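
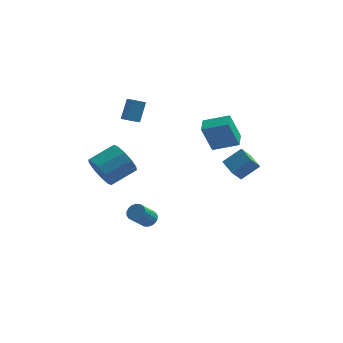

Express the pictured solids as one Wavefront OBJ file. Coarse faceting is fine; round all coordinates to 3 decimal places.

v 1.557 3.449 -0.644
v 0.929 3.291 1.089
v 1.609 4.522 -0.528
v 0.981 4.363 1.206
v 3.079 3.317 -0.106
v 2.451 3.158 1.628
v 3.131 4.389 0.011
v 2.503 4.231 1.744
v -1.854 0.383 -4.454
v -1.427 -0.021 -4.5
v -2.058 -0.807 -3.473
v -2.486 -0.403 -3.426
v -1.333 0.143 -4.318
v -1.964 -0.644 -3.29
v -1.342 0.354 -4.162
v -1.974 -0.433 -3.134
v -1.453 0.571 -4.064
v -2.085 -0.216 -3.036
v -1.644 0.751 -4.043
v -2.275 -0.036 -3.015
v -1.876 0.858 -4.104
v -2.507 0.071 -3.076
v -2.103 0.871 -4.234
v -2.735 0.084 -3.206
v -2.282 0.787 -4.407
v -2.913 0.001 -3.38
v -2.376 0.624 -4.59
v -3.007 -0.163 -3.562
v -2.366 0.413 -4.746
v -2.998 -0.374 -3.718
v -2.255 0.196 -4.844
v -2.887 -0.591 -3.816
v -2.065 0.016 -4.865
v -2.696 -0.771 -3.837
v -1.833 -0.091 -4.804
v -2.464 -0.878 -3.776
v -1.605 -0.104 -4.674
v -2.237 -0.891 -3.646
v 2.748 -0.449 -0.069
v 3.766 -0.106 0.781
v 2.2 0.592 0.166
v 3.218 0.936 1.016
v 3.242 -0.016 -0.836
v 4.26 0.328 0.014
v 2.694 1.026 -0.601
v 3.712 1.369 0.249
v -3.161 2.322 2.338
v -2.869 3.054 3.519
v -3.537 3.111 1.941
v -3.245 3.843 3.122
v -2.435 2.517 2.038
v -2.143 3.249 3.219
v -2.811 3.306 1.641
v -2.519 4.038 2.822
v -4.328 -1.364 0.315
v -3.681 -1.771 -0.405
v -2.366 -0.903 0.285
v -3.012 -0.496 1.005
v -3.922 -1.217 -0.642
v -2.607 -0.349 0.047
v -4.318 -0.719 -0.514
v -3.003 0.148 0.176
v -4.718 -0.468 -0.069
v -3.403 0.4 0.621
v -4.968 -0.558 0.523
v -3.653 0.309 1.213
v -4.974 -0.957 1.035
v -3.659 -0.089 1.725
v -4.733 -1.511 1.273
v -3.418 -0.643 1.962
v -4.337 -2.008 1.144
v -3.022 -1.141 1.834
v -3.937 -2.26 0.699
v -2.622 -1.392 1.389
v -3.687 -2.169 0.107
v -2.372 -1.302 0.797
f 2 4 1
f 5 2 1
f 1 4 3
f 3 5 1
f 2 8 4
f 6 2 5
f 6 8 2
f 4 8 3
f 7 5 3
f 3 8 7
f 7 6 5
f 8 6 7
f 10 9 13
f 10 13 11
f 11 13 14
f 11 14 12
f 13 9 15
f 13 15 14
f 14 15 16
f 14 16 12
f 15 9 17
f 15 17 16
f 16 17 18
f 16 18 12
f 17 9 19
f 17 19 18
f 18 19 20
f 18 20 12
f 19 9 21
f 19 21 20
f 20 21 22
f 20 22 12
f 21 9 23
f 21 23 22
f 22 23 24
f 22 24 12
f 23 9 25
f 23 25 24
f 24 25 26
f 24 26 12
f 25 9 27
f 25 27 26
f 26 27 28
f 26 28 12
f 27 9 29
f 27 29 28
f 28 29 30
f 28 30 12
f 29 9 31
f 29 31 30
f 30 31 32
f 30 32 12
f 31 9 33
f 31 33 32
f 32 33 34
f 32 34 12
f 33 9 35
f 33 35 34
f 34 35 36
f 34 36 12
f 35 9 37
f 35 37 36
f 36 37 38
f 36 38 12
f 37 9 10
f 37 10 38
f 38 10 11
f 38 11 12
f 40 42 39
f 43 40 39
f 39 42 41
f 41 43 39
f 40 46 42
f 44 40 43
f 44 46 40
f 42 46 41
f 45 43 41
f 41 46 45
f 45 44 43
f 46 44 45
f 48 50 47
f 51 48 47
f 47 50 49
f 49 51 47
f 48 54 50
f 52 48 51
f 52 54 48
f 50 54 49
f 53 51 49
f 49 54 53
f 53 52 51
f 54 52 53
f 56 55 59
f 56 59 57
f 57 59 60
f 57 60 58
f 59 55 61
f 59 61 60
f 60 61 62
f 60 62 58
f 61 55 63
f 61 63 62
f 62 63 64
f 62 64 58
f 63 55 65
f 63 65 64
f 64 65 66
f 64 66 58
f 65 55 67
f 65 67 66
f 66 67 68
f 66 68 58
f 67 55 69
f 67 69 68
f 68 69 70
f 68 70 58
f 69 55 71
f 69 71 70
f 70 71 72
f 70 72 58
f 71 55 73
f 71 73 72
f 72 73 74
f 72 74 58
f 73 55 75
f 73 75 74
f 74 75 76
f 74 76 58
f 75 55 56
f 75 56 76
f 76 56 57
f 76 57 58



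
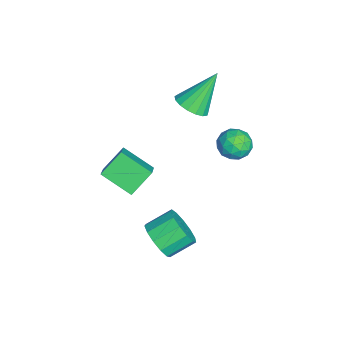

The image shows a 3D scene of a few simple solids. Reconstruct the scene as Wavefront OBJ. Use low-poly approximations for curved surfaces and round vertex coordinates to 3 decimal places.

v -1.501 3.784 -1.154
v -1.117 3.229 -1.619
v -2.163 2.811 -0.541
v -1.779 2.256 -1.006
v -1.361 2.675 -0.439
v -0.952 3.276 -0.818
v -2.328 2.764 -1.342
v -1.919 3.365 -1.721
v -1.628 2.598 -1.736
v -1.03 2.544 -1.178
v -2.25 3.496 -0.982
v -1.652 3.442 -0.424
v -1.251 3.592 -1.44
v -2.029 2.448 -0.72
v -1.783 2.694 -0.386
v -1.557 2.368 -0.66
v -1.154 3.62 -0.969
v -0.928 3.294 -1.243
v -1.071 2.968 -0.549
v -2.352 2.746 -0.917
v -2.126 2.42 -1.191
v -1.723 3.672 -1.5
v -1.497 3.346 -1.774
v -2.209 3.072 -1.611
v -1.325 2.895 -1.783
v -1.715 2.323 -1.422
v -2.038 2.621 -1.62
v -1.797 2.975 -1.843
v -0.974 2.863 -1.454
v -1.363 2.291 -1.094
v -1.117 2.537 -0.76
v -0.877 2.891 -0.983
v -1.274 2.492 -1.523
v -1.917 3.749 -1.066
v -2.306 3.177 -0.706
v -2.403 3.149 -1.177
v -2.163 3.503 -1.4
v -1.565 3.717 -0.738
v -1.955 3.145 -0.377
v -1.483 3.065 -0.317
v -1.242 3.419 -0.54
v -2.006 3.548 -0.637
v 2.206 -0.015 -3.97
v 2.716 0.538 -4.534
v 2.265 1.587 -3.913
v 1.754 1.035 -3.35
v 2.246 0.476 -4.771
v 1.795 1.526 -4.151
v 1.764 0.258 -4.754
v 1.313 1.308 -4.133
v 1.422 -0.046 -4.488
v 0.97 1.004 -3.867
v 1.328 -0.34 -4.057
v 0.877 0.709 -3.437
v 1.513 -0.531 -3.6
v 1.062 0.518 -2.979
v 1.918 -0.558 -3.259
v 1.467 0.491 -2.639
v 2.415 -0.413 -3.145
v 1.963 0.637 -2.524
v 2.844 -0.141 -3.292
v 2.393 0.909 -2.672
v 3.071 0.171 -3.655
v 2.62 1.221 -3.035
v 3.024 0.424 -4.118
v 2.572 1.474 -3.497
v -1.194 -0.364 -2.504
v -1.763 -1.687 -1.72
v -0.197 -0.366 -1.784
v -0.766 -1.689 -1
v -0.534 -1.191 -3.42
v -1.103 -2.514 -2.636
v 0.463 -1.193 -2.7
v -0.106 -2.516 -1.916
v -2.635 1.151 0.542
v -1.898 1.011 0.921
v -3.285 2.209 2.198
v -1.84 1.356 0.723
v -1.965 1.655 0.484
v -2.242 1.838 0.258
v -2.61 1.863 0.097
v -2.983 1.726 0.038
v -3.276 1.457 0.094
v -3.423 1.118 0.253
v -3.388 0.786 0.479
v -3.181 0.539 0.718
v -2.849 0.431 0.917
v -2.468 0.489 1.031
v -2.124 0.698 1.032
f 1 38 17
f 38 12 41
f 17 41 6
f 38 41 17
f 1 17 13
f 17 6 18
f 13 18 2
f 17 18 13
f 1 13 22
f 13 2 23
f 22 23 8
f 13 23 22
f 1 22 34
f 22 8 37
f 34 37 11
f 22 37 34
f 1 34 38
f 34 11 42
f 38 42 12
f 34 42 38
f 2 18 29
f 18 6 32
f 29 32 10
f 18 32 29
f 6 41 19
f 41 12 40
f 19 40 5
f 41 40 19
f 12 42 39
f 42 11 35
f 39 35 3
f 42 35 39
f 11 37 36
f 37 8 24
f 36 24 7
f 37 24 36
f 8 23 28
f 23 2 25
f 28 25 9
f 23 25 28
f 4 30 16
f 30 10 31
f 16 31 5
f 30 31 16
f 4 16 14
f 16 5 15
f 14 15 3
f 16 15 14
f 4 14 21
f 14 3 20
f 21 20 7
f 14 20 21
f 4 21 26
f 21 7 27
f 26 27 9
f 21 27 26
f 4 26 30
f 26 9 33
f 30 33 10
f 26 33 30
f 5 31 19
f 31 10 32
f 19 32 6
f 31 32 19
f 3 15 39
f 15 5 40
f 39 40 12
f 15 40 39
f 7 20 36
f 20 3 35
f 36 35 11
f 20 35 36
f 9 27 28
f 27 7 24
f 28 24 8
f 27 24 28
f 10 33 29
f 33 9 25
f 29 25 2
f 33 25 29
f 44 43 47
f 44 47 45
f 45 47 48
f 45 48 46
f 47 43 49
f 47 49 48
f 48 49 50
f 48 50 46
f 49 43 51
f 49 51 50
f 50 51 52
f 50 52 46
f 51 43 53
f 51 53 52
f 52 53 54
f 52 54 46
f 53 43 55
f 53 55 54
f 54 55 56
f 54 56 46
f 55 43 57
f 55 57 56
f 56 57 58
f 56 58 46
f 57 43 59
f 57 59 58
f 58 59 60
f 58 60 46
f 59 43 61
f 59 61 60
f 60 61 62
f 60 62 46
f 61 43 63
f 61 63 62
f 62 63 64
f 62 64 46
f 63 43 65
f 63 65 64
f 64 65 66
f 64 66 46
f 65 43 44
f 65 44 66
f 66 44 45
f 66 45 46
f 68 70 67
f 71 68 67
f 67 70 69
f 69 71 67
f 68 74 70
f 72 68 71
f 72 74 68
f 70 74 69
f 73 71 69
f 69 74 73
f 73 72 71
f 74 72 73
f 76 75 78
f 76 78 77
f 78 75 79
f 78 79 77
f 79 75 80
f 79 80 77
f 80 75 81
f 80 81 77
f 81 75 82
f 81 82 77
f 82 75 83
f 82 83 77
f 83 75 84
f 83 84 77
f 84 75 85
f 84 85 77
f 85 75 86
f 85 86 77
f 86 75 87
f 86 87 77
f 87 75 88
f 87 88 77
f 88 75 89
f 88 89 77
f 89 75 76
f 89 76 77



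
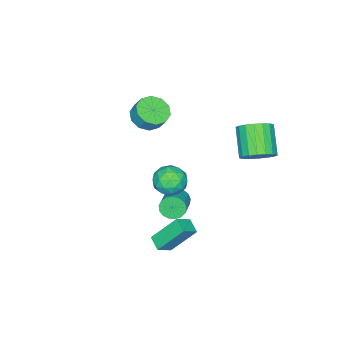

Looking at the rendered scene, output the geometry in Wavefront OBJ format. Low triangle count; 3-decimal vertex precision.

v -2.317 3.467 0.929
v -1.699 3.814 1.718
v -2.806 2.78 3.039
v -3.423 2.433 2.251
v -2.036 4.144 1.695
v -3.142 3.11 3.016
v -2.428 4.34 1.52
v -3.534 3.306 2.842
v -2.798 4.363 1.228
v -3.904 3.329 2.55
v -3.072 4.209 0.877
v -4.179 3.174 2.199
v -3.198 3.908 0.537
v -4.304 2.873 1.858
v -3.148 3.519 0.274
v -4.255 2.485 1.595
v -2.934 3.12 0.141
v -4.041 2.086 1.462
v -2.598 2.79 0.164
v -3.704 1.756 1.485
v -2.206 2.594 0.338
v -3.312 1.56 1.66
v -1.836 2.571 0.63
v -2.942 1.537 1.952
v -1.561 2.726 0.981
v -2.668 1.691 2.303
v -1.436 3.027 1.322
v -2.542 1.992 2.643
v -1.485 3.415 1.585
v -2.592 2.381 2.906
v 2.517 1.584 -0.307
v 2.927 1.262 -0.832
v 4.174 1.915 -0.258
v 3.763 2.236 0.267
v 2.832 1.571 -0.977
v 4.078 2.224 -0.402
v 2.664 1.883 -0.968
v 3.911 2.536 -0.393
v 2.463 2.126 -0.807
v 3.71 2.779 -0.233
v 2.274 2.245 -0.532
v 3.521 2.898 0.042
v 2.141 2.213 -0.206
v 3.387 2.866 0.368
v 2.093 2.036 0.097
v 3.34 2.689 0.672
v 2.143 1.756 0.308
v 3.39 2.409 0.882
v 2.279 1.436 0.378
v 3.525 2.089 0.952
v 2.468 1.15 0.291
v 3.715 1.803 0.865
v 2.669 0.963 0.067
v 3.916 1.616 0.641
v 2.835 0.919 -0.243
v 4.082 1.572 0.331
v 2.928 1.026 -0.568
v 4.175 1.679 0.007
v -1.977 -3.915 0.857
v -1.001 -4.261 0.954
v -0.888 -3.691 1.841
v -1.863 -3.345 1.743
v -0.986 -3.721 0.606
v -0.873 -3.152 1.492
v -1.35 -3.255 0.353
v -1.236 -2.686 1.24
v -1.953 -3.041 0.293
v -1.839 -2.472 1.179
v -2.565 -3.161 0.448
v -2.452 -2.591 1.334
v -2.952 -3.569 0.759
v -2.839 -2.999 1.646
v -2.967 -4.108 1.108
v -2.854 -3.539 1.994
v -2.604 -4.574 1.36
v -2.49 -4.005 2.247
v -2.001 -4.788 1.421
v -1.887 -4.219 2.307
v -1.388 -4.669 1.266
v -1.275 -4.099 2.152
v 2.642 2.557 -1.403
v 3.499 2.322 -0.825
v 3.061 3.315 -1.714
v 3.918 3.079 -1.136
v 3.442 1.441 -3.044
v 4.299 1.205 -2.466
v 3.861 2.198 -3.355
v 4.718 1.963 -2.777
v 3.496 1.804 0.862
v 3.878 1.255 1.618
v 2.002 1.645 1.502
v 2.384 1.096 2.258
v 2.592 2.082 2.194
v 3.516 2.18 1.798
v 2.364 0.72 1.322
v 3.288 0.818 0.926
v 3.179 0.585 1.902
v 3.32 1.427 2.441
v 2.56 1.473 0.679
v 2.701 2.315 1.218
v 3.818 1.544 1.184
v 2.062 1.356 1.936
v 2.184 1.936 1.898
v 2.409 1.613 2.343
v 3.605 2.087 1.29
v 3.83 1.765 1.734
v 3.074 2.251 2.073
v 2.05 1.135 1.386
v 2.275 0.813 1.83
v 3.471 1.287 0.777
v 3.696 0.964 1.222
v 2.806 0.649 1.047
v 3.632 0.827 1.796
v 2.754 0.734 2.172
v 2.742 0.513 1.621
v 3.285 0.571 1.389
v 3.715 1.322 2.112
v 2.836 1.229 2.488
v 2.959 1.808 2.451
v 3.502 1.866 2.218
v 3.304 0.928 2.279
v 3.044 1.671 0.632
v 2.165 1.578 1.008
v 2.378 1.034 0.902
v 2.921 1.092 0.669
v 3.126 2.166 0.948
v 2.248 2.073 1.324
v 2.595 2.329 1.731
v 3.138 2.387 1.499
v 2.576 1.972 0.841
f 2 1 5
f 2 5 3
f 3 5 6
f 3 6 4
f 5 1 7
f 5 7 6
f 6 7 8
f 6 8 4
f 7 1 9
f 7 9 8
f 8 9 10
f 8 10 4
f 9 1 11
f 9 11 10
f 10 11 12
f 10 12 4
f 11 1 13
f 11 13 12
f 12 13 14
f 12 14 4
f 13 1 15
f 13 15 14
f 14 15 16
f 14 16 4
f 15 1 17
f 15 17 16
f 16 17 18
f 16 18 4
f 17 1 19
f 17 19 18
f 18 19 20
f 18 20 4
f 19 1 21
f 19 21 20
f 20 21 22
f 20 22 4
f 21 1 23
f 21 23 22
f 22 23 24
f 22 24 4
f 23 1 25
f 23 25 24
f 24 25 26
f 24 26 4
f 25 1 27
f 25 27 26
f 26 27 28
f 26 28 4
f 27 1 29
f 27 29 28
f 28 29 30
f 28 30 4
f 29 1 2
f 29 2 30
f 30 2 3
f 30 3 4
f 32 31 35
f 32 35 33
f 33 35 36
f 33 36 34
f 35 31 37
f 35 37 36
f 36 37 38
f 36 38 34
f 37 31 39
f 37 39 38
f 38 39 40
f 38 40 34
f 39 31 41
f 39 41 40
f 40 41 42
f 40 42 34
f 41 31 43
f 41 43 42
f 42 43 44
f 42 44 34
f 43 31 45
f 43 45 44
f 44 45 46
f 44 46 34
f 45 31 47
f 45 47 46
f 46 47 48
f 46 48 34
f 47 31 49
f 47 49 48
f 48 49 50
f 48 50 34
f 49 31 51
f 49 51 50
f 50 51 52
f 50 52 34
f 51 31 53
f 51 53 52
f 52 53 54
f 52 54 34
f 53 31 55
f 53 55 54
f 54 55 56
f 54 56 34
f 55 31 57
f 55 57 56
f 56 57 58
f 56 58 34
f 57 31 32
f 57 32 58
f 58 32 33
f 58 33 34
f 60 59 63
f 60 63 61
f 61 63 64
f 61 64 62
f 63 59 65
f 63 65 64
f 64 65 66
f 64 66 62
f 65 59 67
f 65 67 66
f 66 67 68
f 66 68 62
f 67 59 69
f 67 69 68
f 68 69 70
f 68 70 62
f 69 59 71
f 69 71 70
f 70 71 72
f 70 72 62
f 71 59 73
f 71 73 72
f 72 73 74
f 72 74 62
f 73 59 75
f 73 75 74
f 74 75 76
f 74 76 62
f 75 59 77
f 75 77 76
f 76 77 78
f 76 78 62
f 77 59 79
f 77 79 78
f 78 79 80
f 78 80 62
f 79 59 60
f 79 60 80
f 80 60 61
f 80 61 62
f 82 84 81
f 85 82 81
f 81 84 83
f 83 85 81
f 82 88 84
f 86 82 85
f 86 88 82
f 84 88 83
f 87 85 83
f 83 88 87
f 87 86 85
f 88 86 87
f 89 126 105
f 126 100 129
f 105 129 94
f 126 129 105
f 89 105 101
f 105 94 106
f 101 106 90
f 105 106 101
f 89 101 110
f 101 90 111
f 110 111 96
f 101 111 110
f 89 110 122
f 110 96 125
f 122 125 99
f 110 125 122
f 89 122 126
f 122 99 130
f 126 130 100
f 122 130 126
f 90 106 117
f 106 94 120
f 117 120 98
f 106 120 117
f 94 129 107
f 129 100 128
f 107 128 93
f 129 128 107
f 100 130 127
f 130 99 123
f 127 123 91
f 130 123 127
f 99 125 124
f 125 96 112
f 124 112 95
f 125 112 124
f 96 111 116
f 111 90 113
f 116 113 97
f 111 113 116
f 92 118 104
f 118 98 119
f 104 119 93
f 118 119 104
f 92 104 102
f 104 93 103
f 102 103 91
f 104 103 102
f 92 102 109
f 102 91 108
f 109 108 95
f 102 108 109
f 92 109 114
f 109 95 115
f 114 115 97
f 109 115 114
f 92 114 118
f 114 97 121
f 118 121 98
f 114 121 118
f 93 119 107
f 119 98 120
f 107 120 94
f 119 120 107
f 91 103 127
f 103 93 128
f 127 128 100
f 103 128 127
f 95 108 124
f 108 91 123
f 124 123 99
f 108 123 124
f 97 115 116
f 115 95 112
f 116 112 96
f 115 112 116
f 98 121 117
f 121 97 113
f 117 113 90
f 121 113 117



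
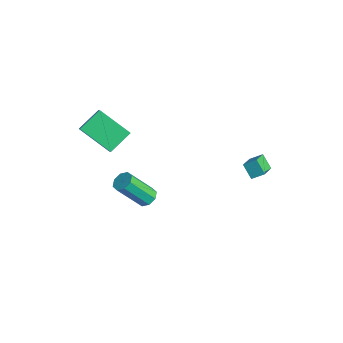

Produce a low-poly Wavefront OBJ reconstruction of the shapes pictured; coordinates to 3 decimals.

v -3.278 -1.557 -4.043
v -2.973 -2.035 -4.339
v -3.318 -3.322 -2.613
v -3.622 -2.843 -2.317
v -2.671 -1.758 -4.072
v -3.015 -3.044 -2.346
v -2.724 -1.362 -3.787
v -3.069 -2.649 -2.062
v -3.102 -1.081 -3.653
v -3.446 -2.367 -1.927
v -3.582 -1.078 -3.747
v -3.927 -2.365 -2.021
v -3.885 -1.356 -4.014
v -4.229 -2.642 -2.288
v -3.831 -1.751 -4.298
v -4.176 -3.038 -2.573
v -3.454 -2.033 -4.433
v -3.798 -3.319 -2.707
v -4.412 -4.858 2.4
v -4.674 -3.583 3.166
v -2.962 -3.867 1.249
v -3.224 -2.593 2.015
v -3.836 -5.067 2.945
v -4.098 -3.793 3.711
v -2.386 -4.077 1.794
v -2.648 -2.802 2.56
v 0.37 3.007 -0.968
v 1.127 2.151 -0.415
v -0.277 2.887 -0.268
v 0.481 2.031 0.285
v 0.719 3.589 -0.545
v 1.477 2.733 0.008
v 0.073 3.469 0.155
v 0.83 2.613 0.708
f 2 1 5
f 2 5 3
f 3 5 6
f 3 6 4
f 5 1 7
f 5 7 6
f 6 7 8
f 6 8 4
f 7 1 9
f 7 9 8
f 8 9 10
f 8 10 4
f 9 1 11
f 9 11 10
f 10 11 12
f 10 12 4
f 11 1 13
f 11 13 12
f 12 13 14
f 12 14 4
f 13 1 15
f 13 15 14
f 14 15 16
f 14 16 4
f 15 1 17
f 15 17 16
f 16 17 18
f 16 18 4
f 17 1 2
f 17 2 18
f 18 2 3
f 18 3 4
f 20 22 19
f 23 20 19
f 19 22 21
f 21 23 19
f 20 26 22
f 24 20 23
f 24 26 20
f 22 26 21
f 25 23 21
f 21 26 25
f 25 24 23
f 26 24 25
f 28 30 27
f 31 28 27
f 27 30 29
f 29 31 27
f 28 34 30
f 32 28 31
f 32 34 28
f 30 34 29
f 33 31 29
f 29 34 33
f 33 32 31
f 34 32 33



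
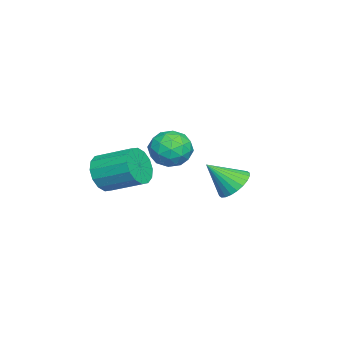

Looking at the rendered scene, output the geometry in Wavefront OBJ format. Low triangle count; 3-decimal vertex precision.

v 3.569 -1.933 -0.685
v 3.882 -2.28 -0.011
v 4.084 -0.913 0.599
v 3.771 -0.567 -0.075
v 4.215 -2.216 -0.266
v 4.417 -0.849 0.344
v 4.375 -2.075 -0.633
v 4.577 -0.709 -0.023
v 4.319 -1.897 -1.014
v 4.521 -0.531 -0.405
v 4.062 -1.729 -1.307
v 4.264 -0.362 -0.698
v 3.673 -1.615 -1.433
v 3.875 -0.248 -0.824
v 3.256 -1.587 -1.359
v 3.458 -0.22 -0.749
v 2.923 -1.651 -1.104
v 3.125 -0.284 -0.494
v 2.763 -1.791 -0.737
v 2.965 -0.425 -0.127
v 2.819 -1.969 -0.355
v 3.021 -0.603 0.254
v 3.076 -2.138 -0.062
v 3.278 -0.771 0.547
v 3.465 -2.252 0.064
v 3.667 -0.885 0.673
v -1.084 0.022 -1.344
v -0.351 -0.146 -1.827
v -0.689 -0.994 -0.393
v 0.044 -1.162 -0.876
v -0.034 -0.388 -0.437
v -0.278 0.24 -1.024
v -0.762 -1.38 -1.196
v -1.006 -0.752 -1.783
v -0.152 -1.013 -1.735
v 0.298 -0.399 -1.266
v -1.338 -0.741 -0.954
v -0.888 -0.127 -0.485
v -0.752 0.027 -1.669
v -0.288 -1.167 -0.551
v -0.334 -0.712 -0.293
v 0.097 -0.811 -0.577
v -0.709 0.254 -1.197
v -0.278 0.156 -1.481
v -0.092 0.014 -0.664
v -0.762 -1.296 -0.739
v -0.331 -1.394 -1.023
v -1.137 -0.329 -1.643
v -0.706 -0.428 -1.927
v -0.948 -1.154 -1.556
v -0.204 -0.581 -1.899
v 0.028 -1.178 -1.34
v -0.446 -1.306 -1.528
v -0.589 -0.937 -1.873
v 0.06 -0.22 -1.623
v 0.292 -0.817 -1.064
v 0.246 -0.362 -0.806
v 0.103 0.007 -1.151
v 0.177 -0.73 -1.569
v -1.332 -0.323 -1.156
v -1.1 -0.92 -0.597
v -1.143 -1.147 -1.069
v -1.286 -0.778 -1.414
v -1.068 0.038 -0.88
v -0.836 -0.559 -0.321
v -0.451 -0.203 -0.347
v -0.594 0.166 -0.692
v -1.217 -0.41 -0.651
v 0.56 2.055 -2.15
v 1.032 1.69 -2.637
v 0.86 1.085 -1.13
v 1.221 1.884 -2.507
v 1.309 2.105 -2.323
v 1.283 2.318 -2.113
v 1.147 2.491 -1.909
v 0.922 2.598 -1.741
v 0.642 2.622 -1.635
v 0.349 2.56 -1.608
v 0.089 2.421 -1.664
v -0.1 2.227 -1.793
v -0.189 2.006 -1.977
v -0.163 1.793 -2.187
v -0.027 1.62 -2.392
v 0.198 1.513 -2.56
v 0.478 1.489 -2.665
v 0.771 1.551 -2.692
f 2 1 5
f 2 5 3
f 3 5 6
f 3 6 4
f 5 1 7
f 5 7 6
f 6 7 8
f 6 8 4
f 7 1 9
f 7 9 8
f 8 9 10
f 8 10 4
f 9 1 11
f 9 11 10
f 10 11 12
f 10 12 4
f 11 1 13
f 11 13 12
f 12 13 14
f 12 14 4
f 13 1 15
f 13 15 14
f 14 15 16
f 14 16 4
f 15 1 17
f 15 17 16
f 16 17 18
f 16 18 4
f 17 1 19
f 17 19 18
f 18 19 20
f 18 20 4
f 19 1 21
f 19 21 20
f 20 21 22
f 20 22 4
f 21 1 23
f 21 23 22
f 22 23 24
f 22 24 4
f 23 1 25
f 23 25 24
f 24 25 26
f 24 26 4
f 25 1 2
f 25 2 26
f 26 2 3
f 26 3 4
f 27 64 43
f 64 38 67
f 43 67 32
f 64 67 43
f 27 43 39
f 43 32 44
f 39 44 28
f 43 44 39
f 27 39 48
f 39 28 49
f 48 49 34
f 39 49 48
f 27 48 60
f 48 34 63
f 60 63 37
f 48 63 60
f 27 60 64
f 60 37 68
f 64 68 38
f 60 68 64
f 28 44 55
f 44 32 58
f 55 58 36
f 44 58 55
f 32 67 45
f 67 38 66
f 45 66 31
f 67 66 45
f 38 68 65
f 68 37 61
f 65 61 29
f 68 61 65
f 37 63 62
f 63 34 50
f 62 50 33
f 63 50 62
f 34 49 54
f 49 28 51
f 54 51 35
f 49 51 54
f 30 56 42
f 56 36 57
f 42 57 31
f 56 57 42
f 30 42 40
f 42 31 41
f 40 41 29
f 42 41 40
f 30 40 47
f 40 29 46
f 47 46 33
f 40 46 47
f 30 47 52
f 47 33 53
f 52 53 35
f 47 53 52
f 30 52 56
f 52 35 59
f 56 59 36
f 52 59 56
f 31 57 45
f 57 36 58
f 45 58 32
f 57 58 45
f 29 41 65
f 41 31 66
f 65 66 38
f 41 66 65
f 33 46 62
f 46 29 61
f 62 61 37
f 46 61 62
f 35 53 54
f 53 33 50
f 54 50 34
f 53 50 54
f 36 59 55
f 59 35 51
f 55 51 28
f 59 51 55
f 70 69 72
f 70 72 71
f 72 69 73
f 72 73 71
f 73 69 74
f 73 74 71
f 74 69 75
f 74 75 71
f 75 69 76
f 75 76 71
f 76 69 77
f 76 77 71
f 77 69 78
f 77 78 71
f 78 69 79
f 78 79 71
f 79 69 80
f 79 80 71
f 80 69 81
f 80 81 71
f 81 69 82
f 81 82 71
f 82 69 83
f 82 83 71
f 83 69 84
f 83 84 71
f 84 69 85
f 84 85 71
f 85 69 86
f 85 86 71
f 86 69 70
f 86 70 71



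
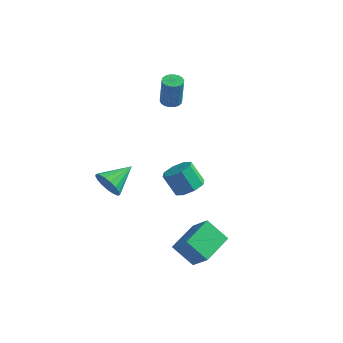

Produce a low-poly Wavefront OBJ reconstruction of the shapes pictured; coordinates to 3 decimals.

v 2.002 -1.896 0.271
v 2.561 -2.488 0.655
v 1.756 -2.457 1.873
v 1.198 -1.864 1.489
v 2.752 -1.835 0.765
v 1.947 -1.804 1.983
v 2.505 -1.218 0.586
v 1.7 -1.187 1.804
v 1.963 -0.998 0.222
v 1.158 -0.967 1.44
v 1.444 -1.303 -0.113
v 0.639 -1.272 1.105
v 1.253 -1.956 -0.223
v 0.448 -1.925 0.995
v 1.5 -2.573 -0.044
v 0.695 -2.542 1.174
v 2.042 -2.793 0.32
v 1.237 -2.762 1.538
v -2.047 3.769 2.395
v -1.706 4.299 2.407
v -1.492 4.121 4.296
v -1.833 3.591 4.285
v -1.968 4.392 2.445
v -1.754 4.214 4.335
v -2.245 4.362 2.473
v -2.031 4.184 4.363
v -2.483 4.214 2.486
v -2.269 4.036 4.376
v -2.635 3.979 2.481
v -2.421 3.801 4.371
v -2.67 3.701 2.459
v -2.456 3.523 4.349
v -2.582 3.438 2.424
v -2.368 3.26 4.314
v -2.388 3.239 2.384
v -2.174 3.061 4.273
v -2.126 3.146 2.345
v -1.912 2.968 4.235
v -1.849 3.176 2.317
v -1.635 2.998 4.207
v -1.611 3.324 2.304
v -1.397 3.146 4.194
v -1.459 3.559 2.309
v -1.245 3.381 4.199
v -1.424 3.837 2.331
v -1.21 3.659 4.221
v -1.512 4.1 2.366
v -1.298 3.922 4.256
v 1.671 -3.375 -3.716
v 2.715 -3.761 -2.581
v 1.94 -1.408 -3.295
v 2.985 -1.794 -2.16
v 2.895 -3.306 -4.82
v 3.94 -3.692 -3.685
v 3.165 -1.339 -4.399
v 4.209 -1.725 -3.264
v -3.24 -1.562 -1.595
v -2.657 -1.475 -2.365
v -2.6 0.062 -0.925
v -3.049 -1.265 -2.498
v -3.485 -1.123 -2.425
v -3.865 -1.082 -2.161
v -4.102 -1.151 -1.768
v -4.141 -1.314 -1.335
v -3.974 -1.534 -0.961
v -3.639 -1.76 -0.733
v -3.213 -1.941 -0.702
v -2.792 -2.035 -0.876
v -2.475 -2.021 -1.214
v -2.332 -1.901 -1.64
v -2.398 -1.704 -2.055
f 2 1 5
f 2 5 3
f 3 5 6
f 3 6 4
f 5 1 7
f 5 7 6
f 6 7 8
f 6 8 4
f 7 1 9
f 7 9 8
f 8 9 10
f 8 10 4
f 9 1 11
f 9 11 10
f 10 11 12
f 10 12 4
f 11 1 13
f 11 13 12
f 12 13 14
f 12 14 4
f 13 1 15
f 13 15 14
f 14 15 16
f 14 16 4
f 15 1 17
f 15 17 16
f 16 17 18
f 16 18 4
f 17 1 2
f 17 2 18
f 18 2 3
f 18 3 4
f 20 19 23
f 20 23 21
f 21 23 24
f 21 24 22
f 23 19 25
f 23 25 24
f 24 25 26
f 24 26 22
f 25 19 27
f 25 27 26
f 26 27 28
f 26 28 22
f 27 19 29
f 27 29 28
f 28 29 30
f 28 30 22
f 29 19 31
f 29 31 30
f 30 31 32
f 30 32 22
f 31 19 33
f 31 33 32
f 32 33 34
f 32 34 22
f 33 19 35
f 33 35 34
f 34 35 36
f 34 36 22
f 35 19 37
f 35 37 36
f 36 37 38
f 36 38 22
f 37 19 39
f 37 39 38
f 38 39 40
f 38 40 22
f 39 19 41
f 39 41 40
f 40 41 42
f 40 42 22
f 41 19 43
f 41 43 42
f 42 43 44
f 42 44 22
f 43 19 45
f 43 45 44
f 44 45 46
f 44 46 22
f 45 19 47
f 45 47 46
f 46 47 48
f 46 48 22
f 47 19 20
f 47 20 48
f 48 20 21
f 48 21 22
f 50 52 49
f 53 50 49
f 49 52 51
f 51 53 49
f 50 56 52
f 54 50 53
f 54 56 50
f 52 56 51
f 55 53 51
f 51 56 55
f 55 54 53
f 56 54 55
f 58 57 60
f 58 60 59
f 60 57 61
f 60 61 59
f 61 57 62
f 61 62 59
f 62 57 63
f 62 63 59
f 63 57 64
f 63 64 59
f 64 57 65
f 64 65 59
f 65 57 66
f 65 66 59
f 66 57 67
f 66 67 59
f 67 57 68
f 67 68 59
f 68 57 69
f 68 69 59
f 69 57 70
f 69 70 59
f 70 57 71
f 70 71 59
f 71 57 58
f 71 58 59



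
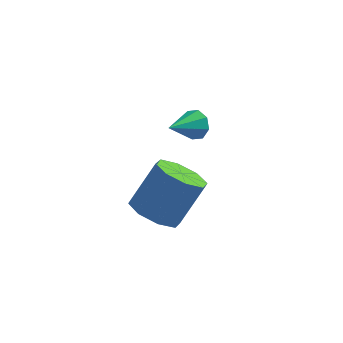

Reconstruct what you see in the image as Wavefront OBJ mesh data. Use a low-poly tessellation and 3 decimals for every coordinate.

v -3.644 -0.457 2.706
v -2.823 -0.359 2.237
v -2.076 0.414 3.705
v -2.896 0.317 4.174
v -3.26 0.216 2.156
v -2.513 0.99 3.624
v -3.921 0.398 2.397
v -3.174 1.171 3.865
v -4.42 0.079 2.819
v -3.673 0.852 4.287
v -4.464 -0.554 3.175
v -3.717 0.219 4.643
v -4.027 -1.13 3.256
v -3.28 -0.356 4.724
v -3.366 -1.311 3.015
v -2.619 -0.538 4.483
v -2.867 -0.992 2.593
v -2.12 -0.219 4.061
v -3.025 3.731 3.665
v -2.621 3.703 4.134
v -3.755 2.749 4.235
v -2.972 4.011 4.215
v -3.355 4.156 3.974
v -3.544 4.051 3.552
v -3.429 3.759 3.196
v -3.077 3.451 3.115
v -2.695 3.307 3.356
v -2.506 3.411 3.778
f 2 1 5
f 2 5 3
f 3 5 6
f 3 6 4
f 5 1 7
f 5 7 6
f 6 7 8
f 6 8 4
f 7 1 9
f 7 9 8
f 8 9 10
f 8 10 4
f 9 1 11
f 9 11 10
f 10 11 12
f 10 12 4
f 11 1 13
f 11 13 12
f 12 13 14
f 12 14 4
f 13 1 15
f 13 15 14
f 14 15 16
f 14 16 4
f 15 1 17
f 15 17 16
f 16 17 18
f 16 18 4
f 17 1 2
f 17 2 18
f 18 2 3
f 18 3 4
f 20 19 22
f 20 22 21
f 22 19 23
f 22 23 21
f 23 19 24
f 23 24 21
f 24 19 25
f 24 25 21
f 25 19 26
f 25 26 21
f 26 19 27
f 26 27 21
f 27 19 28
f 27 28 21
f 28 19 20
f 28 20 21



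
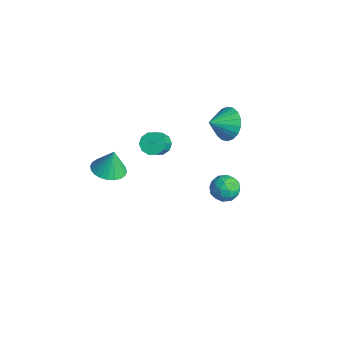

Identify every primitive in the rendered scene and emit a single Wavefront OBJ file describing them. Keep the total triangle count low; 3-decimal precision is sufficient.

v -0.461 4.133 2.846
v -0.156 3.613 1.986
v -0.499 3.007 3.514
v 0.249 3.721 2.192
v 0.514 3.911 2.526
v 0.586 4.145 2.924
v 0.45 4.376 3.307
v 0.134 4.56 3.598
v -0.3 4.659 3.74
v -0.766 4.653 3.705
v -1.172 4.545 3.5
v -1.436 4.355 3.165
v -1.508 4.121 2.767
v -1.373 3.89 2.385
v -1.056 3.706 2.093
v -0.622 3.607 1.951
v 2.453 3.081 0.928
v 2.85 2.697 0.279
v 1.87 1.883 1.281
v 2.267 1.499 0.632
v 2.715 1.78 1.3
v 3.076 2.521 1.082
v 1.644 2.059 0.478
v 2.005 2.8 0.26
v 2.35 2.065 0.002
v 3.012 1.893 0.509
v 1.708 2.687 1.051
v 2.37 2.515 1.558
v 2.703 2.994 0.573
v 2.017 1.586 0.987
v 2.281 1.751 1.38
v 2.514 1.525 0.999
v 2.835 2.891 1.044
v 3.069 2.665 0.663
v 2.989 2.126 1.263
v 1.651 1.915 0.897
v 1.885 1.689 0.516
v 2.206 3.055 0.561
v 2.439 2.829 0.18
v 1.731 2.454 0.297
v 2.642 2.397 0.028
v 2.3 1.693 0.236
v 1.934 2.022 0.145
v 2.145 2.458 0.017
v 3.031 2.296 0.327
v 2.689 1.592 0.534
v 2.952 1.757 0.926
v 3.164 2.192 0.798
v 2.738 1.925 0.164
v 2.031 2.988 1.026
v 1.689 2.284 1.233
v 1.556 2.388 0.762
v 1.768 2.823 0.634
v 2.42 2.887 1.324
v 2.078 2.183 1.532
v 2.575 2.122 1.543
v 2.786 2.558 1.415
v 1.982 2.655 1.396
v -0.283 -2.979 2.834
v 0.633 -2.782 2.757
v -0.237 -2.661 4.186
v 0.484 -2.455 2.685
v 0.217 -2.208 2.636
v -0.125 -2.078 2.617
v -0.491 -2.085 2.631
v -0.826 -2.228 2.676
v -1.078 -2.485 2.745
v -1.209 -2.818 2.827
v -1.199 -3.175 2.911
v -1.049 -3.502 2.982
v -0.783 -3.749 3.031
v -0.441 -3.88 3.05
v -0.074 -3.873 3.036
v 0.26 -3.729 2.991
v 0.512 -3.472 2.923
v 0.643 -3.139 2.84
v -1.23 0.455 2.325
v -0.645 0.767 2.135
v 0.215 -0.083 3.385
v -0.37 -0.395 3.575
v -0.834 1.01 2.43
v 0.026 0.16 3.681
v -1.174 1.041 2.685
v -0.314 0.191 3.936
v -1.536 0.848 2.802
v -0.676 -0.002 4.053
v -1.781 0.505 2.737
v -0.921 -0.345 3.988
v -1.815 0.143 2.515
v -0.955 -0.707 3.765
v -1.626 -0.1 2.219
v -0.766 -0.95 3.47
v -1.286 -0.131 1.964
v -0.426 -0.981 3.215
v -0.924 0.062 1.847
v -0.064 -0.788 3.098
v -0.679 0.405 1.912
v 0.181 -0.445 3.163
f 2 1 4
f 2 4 3
f 4 1 5
f 4 5 3
f 5 1 6
f 5 6 3
f 6 1 7
f 6 7 3
f 7 1 8
f 7 8 3
f 8 1 9
f 8 9 3
f 9 1 10
f 9 10 3
f 10 1 11
f 10 11 3
f 11 1 12
f 11 12 3
f 12 1 13
f 12 13 3
f 13 1 14
f 13 14 3
f 14 1 15
f 14 15 3
f 15 1 16
f 15 16 3
f 16 1 2
f 16 2 3
f 17 54 33
f 54 28 57
f 33 57 22
f 54 57 33
f 17 33 29
f 33 22 34
f 29 34 18
f 33 34 29
f 17 29 38
f 29 18 39
f 38 39 24
f 29 39 38
f 17 38 50
f 38 24 53
f 50 53 27
f 38 53 50
f 17 50 54
f 50 27 58
f 54 58 28
f 50 58 54
f 18 34 45
f 34 22 48
f 45 48 26
f 34 48 45
f 22 57 35
f 57 28 56
f 35 56 21
f 57 56 35
f 28 58 55
f 58 27 51
f 55 51 19
f 58 51 55
f 27 53 52
f 53 24 40
f 52 40 23
f 53 40 52
f 24 39 44
f 39 18 41
f 44 41 25
f 39 41 44
f 20 46 32
f 46 26 47
f 32 47 21
f 46 47 32
f 20 32 30
f 32 21 31
f 30 31 19
f 32 31 30
f 20 30 37
f 30 19 36
f 37 36 23
f 30 36 37
f 20 37 42
f 37 23 43
f 42 43 25
f 37 43 42
f 20 42 46
f 42 25 49
f 46 49 26
f 42 49 46
f 21 47 35
f 47 26 48
f 35 48 22
f 47 48 35
f 19 31 55
f 31 21 56
f 55 56 28
f 31 56 55
f 23 36 52
f 36 19 51
f 52 51 27
f 36 51 52
f 25 43 44
f 43 23 40
f 44 40 24
f 43 40 44
f 26 49 45
f 49 25 41
f 45 41 18
f 49 41 45
f 60 59 62
f 60 62 61
f 62 59 63
f 62 63 61
f 63 59 64
f 63 64 61
f 64 59 65
f 64 65 61
f 65 59 66
f 65 66 61
f 66 59 67
f 66 67 61
f 67 59 68
f 67 68 61
f 68 59 69
f 68 69 61
f 69 59 70
f 69 70 61
f 70 59 71
f 70 71 61
f 71 59 72
f 71 72 61
f 72 59 73
f 72 73 61
f 73 59 74
f 73 74 61
f 74 59 75
f 74 75 61
f 75 59 76
f 75 76 61
f 76 59 60
f 76 60 61
f 78 77 81
f 78 81 79
f 79 81 82
f 79 82 80
f 81 77 83
f 81 83 82
f 82 83 84
f 82 84 80
f 83 77 85
f 83 85 84
f 84 85 86
f 84 86 80
f 85 77 87
f 85 87 86
f 86 87 88
f 86 88 80
f 87 77 89
f 87 89 88
f 88 89 90
f 88 90 80
f 89 77 91
f 89 91 90
f 90 91 92
f 90 92 80
f 91 77 93
f 91 93 92
f 92 93 94
f 92 94 80
f 93 77 95
f 93 95 94
f 94 95 96
f 94 96 80
f 95 77 97
f 95 97 96
f 96 97 98
f 96 98 80
f 97 77 78
f 97 78 98
f 98 78 79
f 98 79 80



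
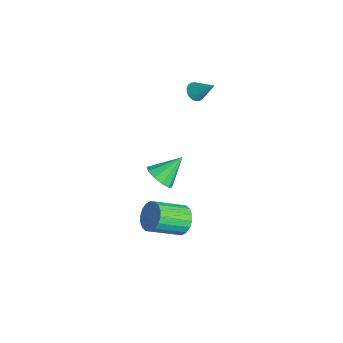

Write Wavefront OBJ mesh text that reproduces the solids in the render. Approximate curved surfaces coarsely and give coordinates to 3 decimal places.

v 3.977 -2.344 -2.074
v 4.451 -2.752 -2.776
v 4.476 -4.525 -1.727
v 4.003 -4.116 -1.026
v 4.756 -2.603 -2.532
v 4.781 -4.376 -1.483
v 4.907 -2.403 -2.198
v 4.933 -4.176 -1.149
v 4.874 -2.191 -1.838
v 4.9 -3.964 -0.789
v 4.664 -2.009 -1.526
v 4.689 -3.782 -0.477
v 4.317 -1.894 -1.322
v 4.342 -3.666 -0.273
v 3.903 -1.867 -1.268
v 3.928 -3.64 -0.219
v 3.504 -1.935 -1.373
v 3.529 -3.708 -0.324
v 3.199 -2.084 -1.617
v 3.224 -3.857 -0.568
v 3.047 -2.284 -1.951
v 3.073 -4.057 -0.902
v 3.08 -2.496 -2.311
v 3.106 -4.269 -1.262
v 3.291 -2.678 -2.623
v 3.316 -4.451 -1.574
v 3.638 -2.794 -2.827
v 3.663 -4.566 -1.778
v 4.052 -2.82 -2.881
v 4.077 -4.593 -1.832
v -1.598 0.379 3.219
v -1.069 0.23 2.913
v -0.742 1.161 4.321
v -1.142 0.474 2.796
v -1.305 0.7 2.763
v -1.527 0.862 2.821
v -1.762 0.928 2.957
v -1.966 0.885 3.145
v -2.096 0.743 3.348
v -2.128 0.528 3.526
v -2.055 0.284 3.642
v -1.892 0.058 3.675
v -1.67 -0.104 3.618
v -1.435 -0.17 3.481
v -1.231 -0.128 3.293
v -1.101 0.015 3.09
v -1.546 -1.759 -4.034
v -0.924 -1.221 -4.567
v -1.754 -0.321 -2.826
v -1.484 -1.124 -4.779
v -2.067 -1.27 -4.705
v -2.451 -1.602 -4.376
v -2.49 -1.995 -3.916
v -2.168 -2.297 -3.502
v -1.609 -2.394 -3.29
v -1.026 -2.248 -3.364
v -0.641 -1.915 -3.693
v -0.602 -1.523 -4.153
f 2 1 5
f 2 5 3
f 3 5 6
f 3 6 4
f 5 1 7
f 5 7 6
f 6 7 8
f 6 8 4
f 7 1 9
f 7 9 8
f 8 9 10
f 8 10 4
f 9 1 11
f 9 11 10
f 10 11 12
f 10 12 4
f 11 1 13
f 11 13 12
f 12 13 14
f 12 14 4
f 13 1 15
f 13 15 14
f 14 15 16
f 14 16 4
f 15 1 17
f 15 17 16
f 16 17 18
f 16 18 4
f 17 1 19
f 17 19 18
f 18 19 20
f 18 20 4
f 19 1 21
f 19 21 20
f 20 21 22
f 20 22 4
f 21 1 23
f 21 23 22
f 22 23 24
f 22 24 4
f 23 1 25
f 23 25 24
f 24 25 26
f 24 26 4
f 25 1 27
f 25 27 26
f 26 27 28
f 26 28 4
f 27 1 29
f 27 29 28
f 28 29 30
f 28 30 4
f 29 1 2
f 29 2 30
f 30 2 3
f 30 3 4
f 32 31 34
f 32 34 33
f 34 31 35
f 34 35 33
f 35 31 36
f 35 36 33
f 36 31 37
f 36 37 33
f 37 31 38
f 37 38 33
f 38 31 39
f 38 39 33
f 39 31 40
f 39 40 33
f 40 31 41
f 40 41 33
f 41 31 42
f 41 42 33
f 42 31 43
f 42 43 33
f 43 31 44
f 43 44 33
f 44 31 45
f 44 45 33
f 45 31 46
f 45 46 33
f 46 31 32
f 46 32 33
f 48 47 50
f 48 50 49
f 50 47 51
f 50 51 49
f 51 47 52
f 51 52 49
f 52 47 53
f 52 53 49
f 53 47 54
f 53 54 49
f 54 47 55
f 54 55 49
f 55 47 56
f 55 56 49
f 56 47 57
f 56 57 49
f 57 47 58
f 57 58 49
f 58 47 48
f 58 48 49



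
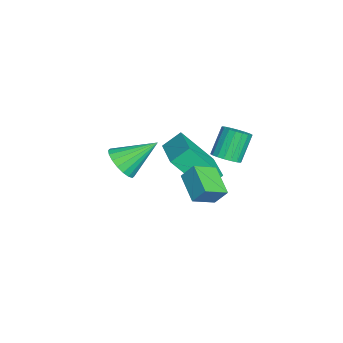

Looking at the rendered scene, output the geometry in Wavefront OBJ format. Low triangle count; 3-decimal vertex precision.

v -3.756 -1.785 -3.679
v -2.929 -1.875 -3.31
v -4.104 -0.255 -2.521
v -2.862 -1.625 -3.621
v -2.972 -1.406 -3.944
v -3.237 -1.262 -4.214
v -3.605 -1.222 -4.378
v -4.003 -1.293 -4.403
v -4.352 -1.462 -4.285
v -4.583 -1.694 -4.047
v -4.65 -1.945 -3.736
v -4.54 -2.164 -3.414
v -4.274 -2.308 -3.144
v -3.906 -2.348 -2.98
v -3.508 -2.277 -2.954
v -3.159 -2.108 -3.072
v -3.566 1.37 -3.969
v -3.583 -0.024 -2.346
v -3.9 2.135 -3.316
v -3.918 0.741 -1.692
v -1.582 1.859 -3.528
v -1.6 0.465 -1.904
v -1.917 2.624 -2.874
v -1.934 1.23 -1.251
v 0.865 1.063 -0.901
v 0.988 1.578 -0.186
v 0.246 1.917 -1.409
v 0.369 2.431 -0.693
v 2.071 1.589 -1.487
v 2.194 2.103 -0.771
v 1.452 2.442 -1.994
v 1.575 2.957 -1.279
v -0.862 2.763 -1.006
v -0.297 2.994 -0.756
v -0.992 3.408 0.435
v -1.558 3.177 0.186
v -0.405 3.227 -0.9
v -1.1 3.64 0.292
v -0.603 3.367 -1.064
v -1.298 3.781 0.127
v -0.853 3.388 -1.217
v -1.548 3.802 -0.026
v -1.105 3.286 -1.328
v -1.8 3.699 -0.137
v -1.309 3.079 -1.376
v -2.004 3.493 -0.184
v -1.424 2.81 -1.35
v -2.119 3.224 -0.158
v -1.428 2.532 -1.255
v -2.123 2.946 -0.064
v -1.32 2.3 -1.112
v -2.015 2.713 0.08
v -1.122 2.159 -0.947
v -1.817 2.573 0.244
v -0.872 2.138 -0.794
v -1.567 2.552 0.397
v -0.62 2.241 -0.683
v -1.315 2.654 0.508
v -0.416 2.447 -0.636
v -1.111 2.861 0.556
v -0.301 2.716 -0.662
v -0.996 3.13 0.53
f 2 1 4
f 2 4 3
f 4 1 5
f 4 5 3
f 5 1 6
f 5 6 3
f 6 1 7
f 6 7 3
f 7 1 8
f 7 8 3
f 8 1 9
f 8 9 3
f 9 1 10
f 9 10 3
f 10 1 11
f 10 11 3
f 11 1 12
f 11 12 3
f 12 1 13
f 12 13 3
f 13 1 14
f 13 14 3
f 14 1 15
f 14 15 3
f 15 1 16
f 15 16 3
f 16 1 2
f 16 2 3
f 18 20 17
f 21 18 17
f 17 20 19
f 19 21 17
f 18 24 20
f 22 18 21
f 22 24 18
f 20 24 19
f 23 21 19
f 19 24 23
f 23 22 21
f 24 22 23
f 26 28 25
f 29 26 25
f 25 28 27
f 27 29 25
f 26 32 28
f 30 26 29
f 30 32 26
f 28 32 27
f 31 29 27
f 27 32 31
f 31 30 29
f 32 30 31
f 34 33 37
f 34 37 35
f 35 37 38
f 35 38 36
f 37 33 39
f 37 39 38
f 38 39 40
f 38 40 36
f 39 33 41
f 39 41 40
f 40 41 42
f 40 42 36
f 41 33 43
f 41 43 42
f 42 43 44
f 42 44 36
f 43 33 45
f 43 45 44
f 44 45 46
f 44 46 36
f 45 33 47
f 45 47 46
f 46 47 48
f 46 48 36
f 47 33 49
f 47 49 48
f 48 49 50
f 48 50 36
f 49 33 51
f 49 51 50
f 50 51 52
f 50 52 36
f 51 33 53
f 51 53 52
f 52 53 54
f 52 54 36
f 53 33 55
f 53 55 54
f 54 55 56
f 54 56 36
f 55 33 57
f 55 57 56
f 56 57 58
f 56 58 36
f 57 33 59
f 57 59 58
f 58 59 60
f 58 60 36
f 59 33 61
f 59 61 60
f 60 61 62
f 60 62 36
f 61 33 34
f 61 34 62
f 62 34 35
f 62 35 36



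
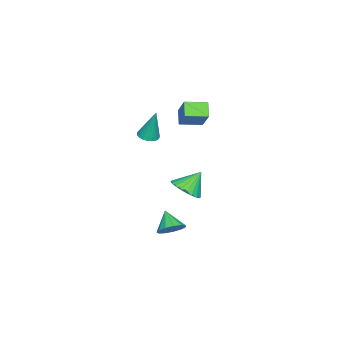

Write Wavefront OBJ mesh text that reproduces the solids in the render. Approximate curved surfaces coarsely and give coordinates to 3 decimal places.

v -2.439 0.044 2.894
v -3.178 -0.311 3.628
v -3.178 1.246 2.731
v -3.917 0.891 3.465
v -1.463 0.829 4.255
v -2.202 0.474 4.989
v -2.202 2.031 4.092
v -2.941 1.676 4.826
v 0.667 0.898 -4.123
v 1.39 0.427 -3.902
v -0.107 0.162 -3.157
v 1.385 0.828 -3.601
v 1.152 1.251 -3.465
v 0.766 1.562 -3.537
v 0.348 1.662 -3.796
v 0.032 1.52 -4.158
v -0.083 1.181 -4.509
v 0.041 0.751 -4.737
v 0.363 0.369 -4.77
v 0.783 0.154 -4.598
v 1.165 0.176 -4.274
v -0.957 -1.255 2.457
v -0.322 -1.027 2.367
v -0.863 -0.705 4.503
v -0.476 -0.796 2.312
v -0.713 -0.645 2.282
v -0.992 -0.598 2.283
v -1.265 -0.666 2.313
v -1.484 -0.835 2.369
v -1.613 -1.076 2.44
v -1.628 -1.349 2.513
v -1.527 -1.605 2.578
v -1.328 -1.801 2.621
v -1.064 -1.902 2.636
v -0.782 -1.891 2.62
v -0.53 -1.77 2.576
v -0.352 -1.56 2.512
v -0.279 -1.298 2.438
v 0.896 1.871 -0.365
v 1.794 1.905 0.16
v 0.164 2.529 0.845
v 1.8 2.263 -0.031
v 1.669 2.561 -0.273
v 1.42 2.755 -0.529
v 1.091 2.813 -0.759
v 0.733 2.728 -0.93
v 0.4 2.513 -1.015
v 0.142 2.2 -1.001
v -0.001 1.837 -0.89
v -0.007 1.479 -0.699
v 0.124 1.18 -0.457
v 0.373 0.987 -0.201
v 0.701 0.929 0.03
v 1.06 1.013 0.201
v 1.393 1.229 0.285
v 1.651 1.542 0.271
f 2 4 1
f 5 2 1
f 1 4 3
f 3 5 1
f 2 8 4
f 6 2 5
f 6 8 2
f 4 8 3
f 7 5 3
f 3 8 7
f 7 6 5
f 8 6 7
f 10 9 12
f 10 12 11
f 12 9 13
f 12 13 11
f 13 9 14
f 13 14 11
f 14 9 15
f 14 15 11
f 15 9 16
f 15 16 11
f 16 9 17
f 16 17 11
f 17 9 18
f 17 18 11
f 18 9 19
f 18 19 11
f 19 9 20
f 19 20 11
f 20 9 21
f 20 21 11
f 21 9 10
f 21 10 11
f 23 22 25
f 23 25 24
f 25 22 26
f 25 26 24
f 26 22 27
f 26 27 24
f 27 22 28
f 27 28 24
f 28 22 29
f 28 29 24
f 29 22 30
f 29 30 24
f 30 22 31
f 30 31 24
f 31 22 32
f 31 32 24
f 32 22 33
f 32 33 24
f 33 22 34
f 33 34 24
f 34 22 35
f 34 35 24
f 35 22 36
f 35 36 24
f 36 22 37
f 36 37 24
f 37 22 38
f 37 38 24
f 38 22 23
f 38 23 24
f 40 39 42
f 40 42 41
f 42 39 43
f 42 43 41
f 43 39 44
f 43 44 41
f 44 39 45
f 44 45 41
f 45 39 46
f 45 46 41
f 46 39 47
f 46 47 41
f 47 39 48
f 47 48 41
f 48 39 49
f 48 49 41
f 49 39 50
f 49 50 41
f 50 39 51
f 50 51 41
f 51 39 52
f 51 52 41
f 52 39 53
f 52 53 41
f 53 39 54
f 53 54 41
f 54 39 55
f 54 55 41
f 55 39 56
f 55 56 41
f 56 39 40
f 56 40 41



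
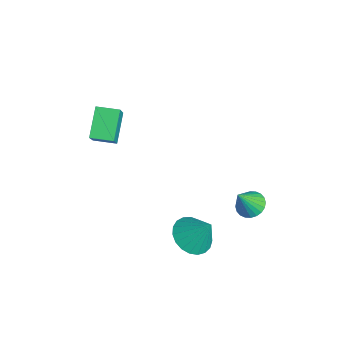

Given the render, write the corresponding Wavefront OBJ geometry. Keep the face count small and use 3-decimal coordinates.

v 2.772 -0.717 -3.853
v 3.751 -0.734 -4.285
v 3.388 -0.003 -2.487
v 3.596 -0.34 -4.422
v 3.299 -0.011 -4.46
v 2.911 0.196 -4.393
v 2.498 0.245 -4.233
v 2.133 0.127 -4.007
v 1.879 -0.136 -3.754
v 1.779 -0.5 -3.519
v 1.851 -0.902 -3.341
v 2.082 -1.271 -3.252
v 2.432 -1.545 -3.267
v 2.841 -1.676 -3.383
v 3.239 -1.641 -3.58
v 3.555 -1.446 -3.825
v 3.736 -1.125 -4.074
v 1.678 2.395 -3.456
v 2.205 1.981 -3.814
v 2.022 1.645 -2.084
v 2.365 2.215 -3.726
v 2.42 2.476 -3.597
v 2.362 2.725 -3.447
v 2.2 2.924 -3.298
v 1.959 3.042 -3.172
v 1.674 3.061 -3.09
v 1.391 2.979 -3.064
v 1.151 2.808 -3.097
v 0.991 2.574 -3.185
v 0.936 2.313 -3.314
v 0.994 2.064 -3.464
v 1.156 1.866 -3.614
v 1.397 1.748 -3.739
v 1.682 1.728 -3.821
v 1.965 1.81 -3.847
v -2.866 -4.047 -1.236
v -4.054 -3.445 -0.131
v -2.405 -2.985 -1.318
v -3.593 -2.384 -0.213
v -1.587 -4.476 0.373
v -2.775 -3.875 1.478
v -1.126 -3.415 0.291
v -2.314 -2.813 1.396
f 2 1 4
f 2 4 3
f 4 1 5
f 4 5 3
f 5 1 6
f 5 6 3
f 6 1 7
f 6 7 3
f 7 1 8
f 7 8 3
f 8 1 9
f 8 9 3
f 9 1 10
f 9 10 3
f 10 1 11
f 10 11 3
f 11 1 12
f 11 12 3
f 12 1 13
f 12 13 3
f 13 1 14
f 13 14 3
f 14 1 15
f 14 15 3
f 15 1 16
f 15 16 3
f 16 1 17
f 16 17 3
f 17 1 2
f 17 2 3
f 19 18 21
f 19 21 20
f 21 18 22
f 21 22 20
f 22 18 23
f 22 23 20
f 23 18 24
f 23 24 20
f 24 18 25
f 24 25 20
f 25 18 26
f 25 26 20
f 26 18 27
f 26 27 20
f 27 18 28
f 27 28 20
f 28 18 29
f 28 29 20
f 29 18 30
f 29 30 20
f 30 18 31
f 30 31 20
f 31 18 32
f 31 32 20
f 32 18 33
f 32 33 20
f 33 18 34
f 33 34 20
f 34 18 35
f 34 35 20
f 35 18 19
f 35 19 20
f 37 39 36
f 40 37 36
f 36 39 38
f 38 40 36
f 37 43 39
f 41 37 40
f 41 43 37
f 39 43 38
f 42 40 38
f 38 43 42
f 42 41 40
f 43 41 42



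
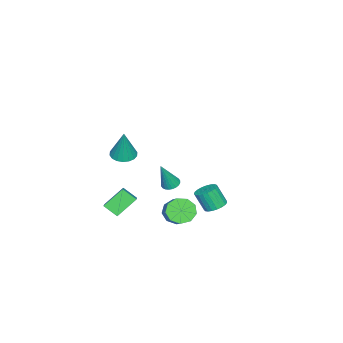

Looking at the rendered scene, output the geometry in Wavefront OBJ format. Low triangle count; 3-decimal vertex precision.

v 2.647 0.276 -2.246
v 3.114 0.446 -2.948
v 4.599 1.374 -1.736
v 4.133 1.204 -1.034
v 2.746 0.891 -2.839
v 4.231 1.82 -1.626
v 2.332 1.049 -2.452
v 3.817 1.977 -1.24
v 2.065 0.845 -1.969
v 3.55 1.773 -0.757
v 2.071 0.374 -1.615
v 3.556 1.303 -0.403
v 2.346 -0.142 -1.557
v 3.832 0.786 -0.345
v 2.763 -0.463 -1.821
v 4.248 0.465 -0.609
v 3.125 -0.438 -2.284
v 4.61 0.49 -1.072
v 3.264 -0.079 -2.729
v 4.749 0.849 -1.517
v -4.114 -3.302 -4.826
v -3.819 -3.785 -5.025
v -3.406 -3.618 -3.014
v -3.659 -3.617 -5.058
v -3.569 -3.401 -5.056
v -3.562 -3.17 -5.019
v -3.638 -2.959 -4.952
v -3.787 -2.801 -4.866
v -3.986 -2.718 -4.774
v -4.205 -2.725 -4.69
v -4.409 -2.819 -4.626
v -4.569 -2.988 -4.593
v -4.659 -3.203 -4.595
v -4.667 -3.434 -4.633
v -4.59 -3.645 -4.699
v -4.441 -3.804 -4.785
v -4.242 -3.886 -4.877
v -4.023 -3.88 -4.962
v -0.669 1.125 -3.522
v -0.099 0.74 -3.735
v -0.061 0.13 -2.531
v -0.631 0.515 -2.318
v 0.031 0.982 -3.616
v 0.068 0.373 -2.412
v 0.039 1.249 -3.481
v 0.077 0.64 -2.277
v -0.075 1.495 -3.353
v -0.037 0.885 -2.149
v -0.291 1.677 -3.254
v -0.254 1.067 -2.05
v -0.573 1.763 -3.202
v -0.536 1.153 -1.998
v -0.872 1.739 -3.205
v -0.834 1.129 -2.001
v -1.135 1.608 -3.262
v -1.097 0.999 -2.059
v -1.318 1.395 -3.365
v -1.28 0.785 -2.161
v -1.388 1.134 -3.495
v -1.351 0.524 -2.291
v -1.334 0.872 -3.629
v -1.297 0.262 -2.425
v -1.165 0.654 -3.745
v -1.128 0.044 -2.541
v -0.91 0.517 -3.822
v -0.873 -0.093 -2.619
v -0.614 0.485 -3.848
v -0.576 -0.125 -2.644
v -0.327 0.564 -3.817
v -0.289 -0.046 -2.613
v 2.133 -3.285 -1.587
v 3.333 -2.715 -0.847
v 2.115 -2.454 -2.197
v 3.315 -1.885 -1.456
v 3.085 -3.995 -2.584
v 4.285 -3.426 -1.843
v 3.067 -3.165 -3.193
v 4.267 -2.595 -2.453
v 3.72 -2.437 2.297
v 4.176 -3.045 2.277
v 4.14 -2.183 4.163
v 4.385 -2.792 2.195
v 4.462 -2.468 2.134
v 4.392 -2.138 2.105
v 4.189 -1.868 2.114
v 3.893 -1.71 2.159
v 3.563 -1.697 2.231
v 3.264 -1.83 2.317
v 3.055 -2.083 2.398
v 2.978 -2.407 2.459
v 3.048 -2.736 2.489
v 3.251 -3.007 2.48
v 3.547 -3.164 2.435
v 3.877 -3.178 2.362
f 2 1 5
f 2 5 3
f 3 5 6
f 3 6 4
f 5 1 7
f 5 7 6
f 6 7 8
f 6 8 4
f 7 1 9
f 7 9 8
f 8 9 10
f 8 10 4
f 9 1 11
f 9 11 10
f 10 11 12
f 10 12 4
f 11 1 13
f 11 13 12
f 12 13 14
f 12 14 4
f 13 1 15
f 13 15 14
f 14 15 16
f 14 16 4
f 15 1 17
f 15 17 16
f 16 17 18
f 16 18 4
f 17 1 19
f 17 19 18
f 18 19 20
f 18 20 4
f 19 1 2
f 19 2 20
f 20 2 3
f 20 3 4
f 22 21 24
f 22 24 23
f 24 21 25
f 24 25 23
f 25 21 26
f 25 26 23
f 26 21 27
f 26 27 23
f 27 21 28
f 27 28 23
f 28 21 29
f 28 29 23
f 29 21 30
f 29 30 23
f 30 21 31
f 30 31 23
f 31 21 32
f 31 32 23
f 32 21 33
f 32 33 23
f 33 21 34
f 33 34 23
f 34 21 35
f 34 35 23
f 35 21 36
f 35 36 23
f 36 21 37
f 36 37 23
f 37 21 38
f 37 38 23
f 38 21 22
f 38 22 23
f 40 39 43
f 40 43 41
f 41 43 44
f 41 44 42
f 43 39 45
f 43 45 44
f 44 45 46
f 44 46 42
f 45 39 47
f 45 47 46
f 46 47 48
f 46 48 42
f 47 39 49
f 47 49 48
f 48 49 50
f 48 50 42
f 49 39 51
f 49 51 50
f 50 51 52
f 50 52 42
f 51 39 53
f 51 53 52
f 52 53 54
f 52 54 42
f 53 39 55
f 53 55 54
f 54 55 56
f 54 56 42
f 55 39 57
f 55 57 56
f 56 57 58
f 56 58 42
f 57 39 59
f 57 59 58
f 58 59 60
f 58 60 42
f 59 39 61
f 59 61 60
f 60 61 62
f 60 62 42
f 61 39 63
f 61 63 62
f 62 63 64
f 62 64 42
f 63 39 65
f 63 65 64
f 64 65 66
f 64 66 42
f 65 39 67
f 65 67 66
f 66 67 68
f 66 68 42
f 67 39 69
f 67 69 68
f 68 69 70
f 68 70 42
f 69 39 40
f 69 40 70
f 70 40 41
f 70 41 42
f 72 74 71
f 75 72 71
f 71 74 73
f 73 75 71
f 72 78 74
f 76 72 75
f 76 78 72
f 74 78 73
f 77 75 73
f 73 78 77
f 77 76 75
f 78 76 77
f 80 79 82
f 80 82 81
f 82 79 83
f 82 83 81
f 83 79 84
f 83 84 81
f 84 79 85
f 84 85 81
f 85 79 86
f 85 86 81
f 86 79 87
f 86 87 81
f 87 79 88
f 87 88 81
f 88 79 89
f 88 89 81
f 89 79 90
f 89 90 81
f 90 79 91
f 90 91 81
f 91 79 92
f 91 92 81
f 92 79 93
f 92 93 81
f 93 79 94
f 93 94 81
f 94 79 80
f 94 80 81



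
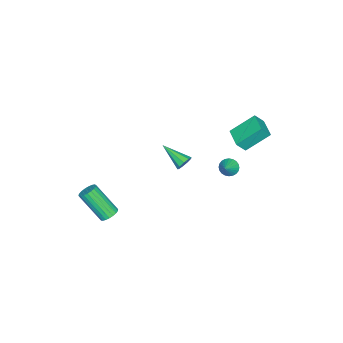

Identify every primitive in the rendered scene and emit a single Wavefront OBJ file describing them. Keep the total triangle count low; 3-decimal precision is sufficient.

v -1.779 2.333 3.007
v -2.664 3.481 4.172
v -2.204 2.73 2.293
v -3.089 3.878 3.459
v -0.791 3.202 2.901
v -1.676 4.35 4.067
v -1.216 3.599 2.188
v -2.101 4.747 3.353
v 3.035 -3.005 -2.954
v 3.643 -3.099 -3.029
v 3.633 -4.509 -1.341
v 3.025 -4.415 -1.266
v 3.639 -2.901 -2.864
v 3.63 -4.311 -1.175
v 3.531 -2.721 -2.714
v 3.521 -4.131 -1.026
v 3.337 -2.59 -2.606
v 3.327 -4 -0.918
v 3.091 -2.531 -2.558
v 3.081 -3.941 -0.87
v 2.835 -2.554 -2.579
v 2.825 -3.964 -0.89
v 2.613 -2.655 -2.664
v 2.604 -4.065 -0.976
v 2.465 -2.816 -2.8
v 2.455 -4.226 -1.111
v 2.415 -3.01 -2.962
v 2.405 -4.42 -1.274
v 2.472 -3.203 -3.123
v 2.463 -4.613 -1.435
v 2.627 -3.362 -3.255
v 2.617 -4.772 -1.566
v 2.852 -3.459 -3.335
v 2.842 -4.869 -1.646
v 3.109 -3.478 -3.349
v 3.099 -4.888 -1.66
v 3.353 -3.414 -3.294
v 3.343 -4.825 -1.606
v 3.542 -3.28 -3.181
v 3.532 -4.691 -1.493
v -2.103 -0.67 -1.499
v -1.733 -0.535 -1.06
v -2.457 -2.29 -0.701
v -2.105 -0.409 -0.97
v -2.477 -0.405 -1.127
v -2.674 -0.525 -1.458
v -2.603 -0.713 -1.809
v -2.299 -0.881 -2.014
v -1.903 -0.95 -1.978
v -1.6 -0.888 -1.718
v -1.533 -0.724 -1.355
v -0.163 3.055 1.285
v 0.169 3.214 0.811
v 0.703 3.185 1.935
v 0.086 3.421 0.88
v -0.035 3.573 1.011
v -0.175 3.647 1.184
v -0.313 3.63 1.372
v -0.429 3.525 1.546
v -0.504 3.349 1.682
v -0.527 3.129 1.756
v -0.495 2.897 1.759
v -0.412 2.689 1.69
v -0.291 2.537 1.559
v -0.151 2.464 1.387
v -0.012 2.481 1.199
v 0.103 2.585 1.024
v 0.178 2.761 0.889
v 0.201 2.982 0.814
f 2 4 1
f 5 2 1
f 1 4 3
f 3 5 1
f 2 8 4
f 6 2 5
f 6 8 2
f 4 8 3
f 7 5 3
f 3 8 7
f 7 6 5
f 8 6 7
f 10 9 13
f 10 13 11
f 11 13 14
f 11 14 12
f 13 9 15
f 13 15 14
f 14 15 16
f 14 16 12
f 15 9 17
f 15 17 16
f 16 17 18
f 16 18 12
f 17 9 19
f 17 19 18
f 18 19 20
f 18 20 12
f 19 9 21
f 19 21 20
f 20 21 22
f 20 22 12
f 21 9 23
f 21 23 22
f 22 23 24
f 22 24 12
f 23 9 25
f 23 25 24
f 24 25 26
f 24 26 12
f 25 9 27
f 25 27 26
f 26 27 28
f 26 28 12
f 27 9 29
f 27 29 28
f 28 29 30
f 28 30 12
f 29 9 31
f 29 31 30
f 30 31 32
f 30 32 12
f 31 9 33
f 31 33 32
f 32 33 34
f 32 34 12
f 33 9 35
f 33 35 34
f 34 35 36
f 34 36 12
f 35 9 37
f 35 37 36
f 36 37 38
f 36 38 12
f 37 9 39
f 37 39 38
f 38 39 40
f 38 40 12
f 39 9 10
f 39 10 40
f 40 10 11
f 40 11 12
f 42 41 44
f 42 44 43
f 44 41 45
f 44 45 43
f 45 41 46
f 45 46 43
f 46 41 47
f 46 47 43
f 47 41 48
f 47 48 43
f 48 41 49
f 48 49 43
f 49 41 50
f 49 50 43
f 50 41 51
f 50 51 43
f 51 41 42
f 51 42 43
f 53 52 55
f 53 55 54
f 55 52 56
f 55 56 54
f 56 52 57
f 56 57 54
f 57 52 58
f 57 58 54
f 58 52 59
f 58 59 54
f 59 52 60
f 59 60 54
f 60 52 61
f 60 61 54
f 61 52 62
f 61 62 54
f 62 52 63
f 62 63 54
f 63 52 64
f 63 64 54
f 64 52 65
f 64 65 54
f 65 52 66
f 65 66 54
f 66 52 67
f 66 67 54
f 67 52 68
f 67 68 54
f 68 52 69
f 68 69 54
f 69 52 53
f 69 53 54



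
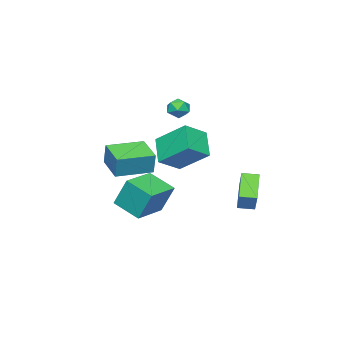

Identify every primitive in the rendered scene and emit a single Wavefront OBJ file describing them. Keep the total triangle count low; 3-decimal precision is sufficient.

v 0.397 -3.086 0.302
v 0.586 -2.808 1.599
v 1.314 -1.639 -0.142
v 1.504 -1.361 1.155
v 2.176 -4.219 0.285
v 2.366 -3.941 1.582
v 3.094 -2.772 -0.159
v 3.283 -2.494 1.138
v -1.474 -1.362 3.443
v -0.844 -1.667 3.635
v -1.996 -2.413 3.485
v -1.366 -2.718 3.677
v -1.711 -2.278 4.139
v -1.389 -1.628 4.113
v -1.451 -2.452 3.007
v -1.129 -1.802 2.981
v -0.83 -2.341 3.365
v -0.991 -2.233 4.065
v -1.849 -1.847 3.055
v -2.01 -1.739 3.755
v -1.528 1.659 -2.871
v -2.755 0.973 -1.731
v -2.044 2.44 -2.956
v -3.27 1.755 -1.815
v -0.75 2.305 -1.645
v -1.976 1.62 -0.504
v -1.265 3.087 -1.729
v -2.492 2.401 -0.589
v 2.72 0.862 2.65
v 2.544 2.538 3.886
v 3.691 1.747 1.587
v 3.515 3.423 2.823
v 3.925 0.437 3.397
v 3.749 2.113 4.633
v 4.896 1.322 2.334
v 4.72 2.998 3.57
v -1.09 -4.561 -3.265
v -1.184 -3.754 -1.471
v -1.083 -2.92 -4.003
v -1.177 -2.112 -2.209
v 0.997 -4.528 -3.171
v 0.903 -3.72 -1.377
v 1.004 -2.886 -3.909
v 0.91 -2.079 -2.115
f 2 4 1
f 5 2 1
f 1 4 3
f 3 5 1
f 2 8 4
f 6 2 5
f 6 8 2
f 4 8 3
f 7 5 3
f 3 8 7
f 7 6 5
f 8 6 7
f 9 20 14
f 9 14 10
f 9 10 16
f 9 16 19
f 9 19 20
f 10 14 18
f 14 20 13
f 20 19 11
f 19 16 15
f 16 10 17
f 12 18 13
f 12 13 11
f 12 11 15
f 12 15 17
f 12 17 18
f 13 18 14
f 11 13 20
f 15 11 19
f 17 15 16
f 18 17 10
f 22 24 21
f 25 22 21
f 21 24 23
f 23 25 21
f 22 28 24
f 26 22 25
f 26 28 22
f 24 28 23
f 27 25 23
f 23 28 27
f 27 26 25
f 28 26 27
f 30 32 29
f 33 30 29
f 29 32 31
f 31 33 29
f 30 36 32
f 34 30 33
f 34 36 30
f 32 36 31
f 35 33 31
f 31 36 35
f 35 34 33
f 36 34 35
f 38 40 37
f 41 38 37
f 37 40 39
f 39 41 37
f 38 44 40
f 42 38 41
f 42 44 38
f 40 44 39
f 43 41 39
f 39 44 43
f 43 42 41
f 44 42 43



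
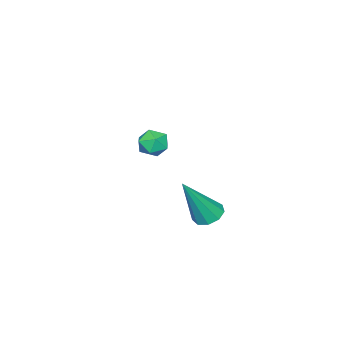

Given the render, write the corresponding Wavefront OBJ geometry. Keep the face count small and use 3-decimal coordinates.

v -2.151 -0.376 0.005
v -1.572 -0.783 -0.094
v -2.768 -1.317 0.274
v -2.189 -1.724 0.175
v -2.219 -1.274 0.73
v -1.838 -0.693 0.564
v -2.502 -1.407 -0.384
v -2.121 -0.826 -0.55
v -1.789 -1.421 -0.334
v -1.614 -1.338 0.355
v -2.726 -0.762 -0.175
v -2.551 -0.679 0.514
v 1.466 3.843 -0.26
v 1.811 3.389 -0.551
v 2.414 3.357 1.62
v 2.026 3.77 -0.561
v 1.979 4.185 -0.43
v 1.692 4.44 -0.22
v 1.3 4.415 -0.028
v 0.985 4.123 0.055
v 0.895 3.699 -0.009
v 1.073 3.343 -0.191
v 1.435 3.22 -0.405
f 1 12 6
f 1 6 2
f 1 2 8
f 1 8 11
f 1 11 12
f 2 6 10
f 6 12 5
f 12 11 3
f 11 8 7
f 8 2 9
f 4 10 5
f 4 5 3
f 4 3 7
f 4 7 9
f 4 9 10
f 5 10 6
f 3 5 12
f 7 3 11
f 9 7 8
f 10 9 2
f 14 13 16
f 14 16 15
f 16 13 17
f 16 17 15
f 17 13 18
f 17 18 15
f 18 13 19
f 18 19 15
f 19 13 20
f 19 20 15
f 20 13 21
f 20 21 15
f 21 13 22
f 21 22 15
f 22 13 23
f 22 23 15
f 23 13 14
f 23 14 15



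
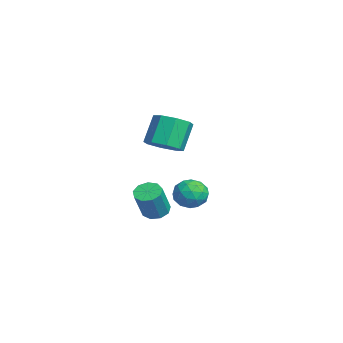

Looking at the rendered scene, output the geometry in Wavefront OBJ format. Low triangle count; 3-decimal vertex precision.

v -3.79 -3.368 -3.082
v -3.127 -3.234 -3.382
v -2.306 -3.757 -1.797
v -2.97 -3.892 -1.498
v -3.302 -2.817 -3.153
v -2.481 -3.341 -1.568
v -3.705 -2.658 -2.892
v -2.884 -3.182 -1.307
v -4.148 -2.832 -2.72
v -3.328 -3.355 -1.135
v -4.424 -3.256 -2.717
v -3.604 -3.78 -1.132
v -4.403 -3.733 -2.886
v -3.583 -4.257 -1.301
v -4.096 -4.039 -3.146
v -3.275 -4.563 -1.561
v -3.645 -4.032 -3.377
v -2.825 -4.555 -1.792
v -3.263 -3.713 -3.47
v -2.442 -4.237 -1.885
v -3.745 -0.829 -1.742
v -2.948 -1.117 -2.186
v -4.352 -2.243 -1.914
v -3.555 -2.531 -2.358
v -3.535 -2.33 -1.423
v -3.16 -1.456 -1.317
v -4.14 -1.904 -2.783
v -3.765 -1.03 -2.677
v -3.192 -1.782 -2.83
v -2.818 -2.045 -1.989
v -4.482 -1.315 -2.111
v -4.108 -1.578 -1.27
v -3.293 -0.849 -1.949
v -4.007 -2.511 -2.151
v -3.995 -2.393 -1.602
v -3.527 -2.562 -1.863
v -3.418 -1.048 -1.438
v -2.949 -1.218 -1.699
v -3.295 -1.93 -1.25
v -4.351 -2.142 -2.401
v -3.882 -2.312 -2.662
v -3.773 -0.798 -2.237
v -3.305 -0.967 -2.498
v -4.005 -1.43 -2.85
v -2.968 -1.409 -2.588
v -3.325 -2.24 -2.69
v -3.669 -1.871 -2.939
v -3.448 -1.358 -2.877
v -2.749 -1.564 -2.094
v -3.106 -2.394 -2.195
v -3.094 -2.276 -1.646
v -2.873 -1.763 -1.583
v -2.892 -1.954 -2.473
v -4.194 -0.966 -1.905
v -4.551 -1.796 -2.006
v -4.427 -1.597 -2.517
v -4.206 -1.084 -2.454
v -3.975 -1.12 -1.41
v -4.332 -1.951 -1.512
v -3.852 -2.002 -1.223
v -3.631 -1.489 -1.161
v -4.408 -1.406 -1.627
v -0.043 -3.55 2.545
v 0.674 -2.901 2.617
v 0.02 -2.34 4.048
v -0.697 -2.99 3.975
v 0.087 -2.637 2.246
v -0.566 -2.076 3.677
v -0.575 -2.908 2.05
v -1.229 -2.347 3.481
v -0.926 -3.555 2.143
v -1.58 -2.994 3.574
v -0.76 -4.2 2.472
v -1.414 -3.639 3.903
v -0.174 -4.464 2.843
v -0.827 -3.903 4.274
v 0.489 -4.193 3.039
v -0.165 -3.632 4.47
v 0.84 -3.546 2.946
v 0.186 -2.985 4.377
f 2 1 5
f 2 5 3
f 3 5 6
f 3 6 4
f 5 1 7
f 5 7 6
f 6 7 8
f 6 8 4
f 7 1 9
f 7 9 8
f 8 9 10
f 8 10 4
f 9 1 11
f 9 11 10
f 10 11 12
f 10 12 4
f 11 1 13
f 11 13 12
f 12 13 14
f 12 14 4
f 13 1 15
f 13 15 14
f 14 15 16
f 14 16 4
f 15 1 17
f 15 17 16
f 16 17 18
f 16 18 4
f 17 1 19
f 17 19 18
f 18 19 20
f 18 20 4
f 19 1 2
f 19 2 20
f 20 2 3
f 20 3 4
f 21 58 37
f 58 32 61
f 37 61 26
f 58 61 37
f 21 37 33
f 37 26 38
f 33 38 22
f 37 38 33
f 21 33 42
f 33 22 43
f 42 43 28
f 33 43 42
f 21 42 54
f 42 28 57
f 54 57 31
f 42 57 54
f 21 54 58
f 54 31 62
f 58 62 32
f 54 62 58
f 22 38 49
f 38 26 52
f 49 52 30
f 38 52 49
f 26 61 39
f 61 32 60
f 39 60 25
f 61 60 39
f 32 62 59
f 62 31 55
f 59 55 23
f 62 55 59
f 31 57 56
f 57 28 44
f 56 44 27
f 57 44 56
f 28 43 48
f 43 22 45
f 48 45 29
f 43 45 48
f 24 50 36
f 50 30 51
f 36 51 25
f 50 51 36
f 24 36 34
f 36 25 35
f 34 35 23
f 36 35 34
f 24 34 41
f 34 23 40
f 41 40 27
f 34 40 41
f 24 41 46
f 41 27 47
f 46 47 29
f 41 47 46
f 24 46 50
f 46 29 53
f 50 53 30
f 46 53 50
f 25 51 39
f 51 30 52
f 39 52 26
f 51 52 39
f 23 35 59
f 35 25 60
f 59 60 32
f 35 60 59
f 27 40 56
f 40 23 55
f 56 55 31
f 40 55 56
f 29 47 48
f 47 27 44
f 48 44 28
f 47 44 48
f 30 53 49
f 53 29 45
f 49 45 22
f 53 45 49
f 64 63 67
f 64 67 65
f 65 67 68
f 65 68 66
f 67 63 69
f 67 69 68
f 68 69 70
f 68 70 66
f 69 63 71
f 69 71 70
f 70 71 72
f 70 72 66
f 71 63 73
f 71 73 72
f 72 73 74
f 72 74 66
f 73 63 75
f 73 75 74
f 74 75 76
f 74 76 66
f 75 63 77
f 75 77 76
f 76 77 78
f 76 78 66
f 77 63 79
f 77 79 78
f 78 79 80
f 78 80 66
f 79 63 64
f 79 64 80
f 80 64 65
f 80 65 66



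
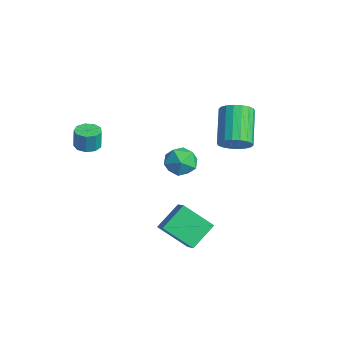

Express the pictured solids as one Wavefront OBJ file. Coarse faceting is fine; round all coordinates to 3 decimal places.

v 1.923 -0.03 -4.359
v 1.011 -1.154 -3.192
v 1.525 1.238 -3.449
v 0.613 0.113 -2.282
v 2.767 -0.153 -3.818
v 1.855 -1.278 -2.651
v 2.369 1.114 -2.908
v 1.457 -0.01 -1.741
v -3.431 -2.687 0.226
v -2.853 -3.025 0.198
v -2.791 -3.011 1.286
v -3.369 -2.673 1.314
v -2.771 -2.574 0.187
v -2.71 -2.56 1.275
v -2.999 -2.176 0.195
v -2.937 -2.162 1.283
v -3.428 -2.017 0.217
v -3.366 -2.003 1.305
v -3.859 -2.172 0.243
v -3.797 -2.157 1.331
v -4.089 -2.568 0.262
v -4.028 -2.553 1.35
v -4.011 -3.019 0.263
v -3.95 -3.005 1.351
v -3.662 -3.316 0.247
v -3.601 -3.301 1.336
v -3.205 -3.318 0.222
v -3.143 -3.303 1.31
v 1.012 0.904 0.94
v 1.333 0.519 1.705
v 0.747 -0.439 0.375
v 1.068 -0.824 1.14
v 0.278 -0.363 1.157
v 0.442 0.466 1.506
v 1.638 -0.386 0.574
v 1.802 0.443 0.923
v 1.721 -0.279 1.478
v 0.88 -0.265 1.839
v 1.2 0.345 0.241
v 0.359 0.359 0.602
v 0.81 2.983 1.186
v 1.189 2.608 1.848
v -0.271 3.442 3.156
v -0.65 3.817 2.494
v 1.364 2.943 1.83
v -0.096 3.777 3.137
v 1.429 3.286 1.684
v -0.031 4.12 2.992
v 1.371 3.569 1.439
v -0.088 4.403 2.747
v 1.203 3.736 1.145
v -0.257 4.57 2.452
v 0.956 3.753 0.858
v -0.503 4.587 2.166
v 0.681 3.618 0.637
v -0.779 4.453 1.944
v 0.431 3.358 0.524
v -1.029 4.192 1.832
v 0.256 3.023 0.543
v -1.204 3.857 1.85
v 0.191 2.68 0.688
v -1.269 3.514 1.996
v 0.248 2.397 0.933
v -1.211 3.231 2.241
v 0.417 2.23 1.228
v -1.043 3.064 2.535
v 0.663 2.213 1.514
v -0.796 3.047 2.822
v 0.939 2.347 1.736
v -0.521 3.182 3.043
f 2 4 1
f 5 2 1
f 1 4 3
f 3 5 1
f 2 8 4
f 6 2 5
f 6 8 2
f 4 8 3
f 7 5 3
f 3 8 7
f 7 6 5
f 8 6 7
f 10 9 13
f 10 13 11
f 11 13 14
f 11 14 12
f 13 9 15
f 13 15 14
f 14 15 16
f 14 16 12
f 15 9 17
f 15 17 16
f 16 17 18
f 16 18 12
f 17 9 19
f 17 19 18
f 18 19 20
f 18 20 12
f 19 9 21
f 19 21 20
f 20 21 22
f 20 22 12
f 21 9 23
f 21 23 22
f 22 23 24
f 22 24 12
f 23 9 25
f 23 25 24
f 24 25 26
f 24 26 12
f 25 9 27
f 25 27 26
f 26 27 28
f 26 28 12
f 27 9 10
f 27 10 28
f 28 10 11
f 28 11 12
f 29 40 34
f 29 34 30
f 29 30 36
f 29 36 39
f 29 39 40
f 30 34 38
f 34 40 33
f 40 39 31
f 39 36 35
f 36 30 37
f 32 38 33
f 32 33 31
f 32 31 35
f 32 35 37
f 32 37 38
f 33 38 34
f 31 33 40
f 35 31 39
f 37 35 36
f 38 37 30
f 42 41 45
f 42 45 43
f 43 45 46
f 43 46 44
f 45 41 47
f 45 47 46
f 46 47 48
f 46 48 44
f 47 41 49
f 47 49 48
f 48 49 50
f 48 50 44
f 49 41 51
f 49 51 50
f 50 51 52
f 50 52 44
f 51 41 53
f 51 53 52
f 52 53 54
f 52 54 44
f 53 41 55
f 53 55 54
f 54 55 56
f 54 56 44
f 55 41 57
f 55 57 56
f 56 57 58
f 56 58 44
f 57 41 59
f 57 59 58
f 58 59 60
f 58 60 44
f 59 41 61
f 59 61 60
f 60 61 62
f 60 62 44
f 61 41 63
f 61 63 62
f 62 63 64
f 62 64 44
f 63 41 65
f 63 65 64
f 64 65 66
f 64 66 44
f 65 41 67
f 65 67 66
f 66 67 68
f 66 68 44
f 67 41 69
f 67 69 68
f 68 69 70
f 68 70 44
f 69 41 42
f 69 42 70
f 70 42 43
f 70 43 44



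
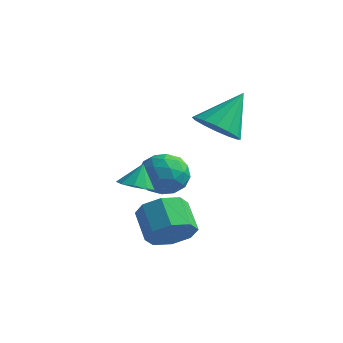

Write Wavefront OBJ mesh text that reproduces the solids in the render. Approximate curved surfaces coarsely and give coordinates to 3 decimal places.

v 0.147 2.666 -2.052
v 0.83 2.156 -1.367
v -0.71 1.144 -2.333
v -0.027 0.634 -1.648
v -0.747 1.36 -1.262
v -0.218 2.301 -1.088
v 0.338 0.999 -2.612
v 0.867 1.94 -2.438
v 0.948 1.125 -1.713
v 0.277 1.349 -0.879
v -0.157 1.951 -2.821
v -0.828 2.175 -1.987
v 0.563 2.545 -1.685
v -0.443 0.755 -2.015
v -0.867 1.182 -1.788
v -0.466 0.882 -1.385
v -0.052 2.63 -1.521
v 0.349 2.33 -1.118
v -0.578 1.862 -1.056
v -0.229 0.97 -2.582
v 0.172 0.67 -2.179
v 0.586 2.418 -2.315
v 0.987 2.118 -1.912
v 0.698 1.438 -2.644
v 1.034 1.639 -1.486
v 0.531 0.744 -1.651
v 0.745 0.959 -2.217
v 1.056 1.512 -2.115
v 0.64 1.77 -0.995
v 0.136 0.875 -1.16
v -0.287 1.303 -0.933
v 0.024 1.856 -0.831
v 0.709 1.165 -1.198
v -0.016 2.425 -2.54
v -0.52 1.53 -2.705
v 0.096 1.444 -2.869
v 0.407 1.997 -2.767
v -0.411 2.556 -2.049
v -0.914 1.661 -2.214
v -0.936 1.788 -1.585
v -0.625 2.341 -1.483
v -0.589 2.135 -2.502
v 0.79 -1.079 -1.303
v 1.162 -0.472 -1.57
v 0.83 -0.661 -0.297
v 0.649 -0.388 -1.585
v 0.202 -0.626 -1.468
v 0.031 -1.077 -1.274
v 0.214 -1.528 -1.093
v 0.667 -1.77 -1.011
v 1.178 -1.688 -1.065
v 1.507 -1.321 -1.231
v 1.501 -0.841 -1.43
v 2.692 -1.343 -3.261
v 3.433 -1.167 -2.568
v 2.45 -0.501 -1.686
v 1.708 -0.677 -2.379
v 3.362 -0.581 -3.09
v 2.379 0.086 -2.207
v 2.899 -0.441 -3.712
v 1.915 0.226 -2.829
v 2.314 -0.829 -4.07
v 1.331 -0.163 -3.187
v 1.95 -1.519 -3.954
v 0.967 -0.853 -3.072
v 2.021 -2.106 -3.433
v 1.038 -1.439 -2.55
v 2.485 -2.246 -2.811
v 1.501 -1.579 -1.928
v 3.069 -1.857 -2.453
v 2.086 -1.191 -1.57
v 1.857 2.596 0.762
v 2.414 1.823 1.291
v 2.203 3.924 2.338
v 2.799 2.092 0.979
v 2.932 2.497 0.609
v 2.777 2.928 0.28
v 2.375 3.27 0.08
v 1.835 3.432 0.063
v 1.3 3.37 0.233
v 0.915 3.1 0.544
v 0.782 2.695 0.914
v 0.937 2.264 1.244
v 1.339 1.922 1.444
v 1.879 1.76 1.461
f 1 38 17
f 38 12 41
f 17 41 6
f 38 41 17
f 1 17 13
f 17 6 18
f 13 18 2
f 17 18 13
f 1 13 22
f 13 2 23
f 22 23 8
f 13 23 22
f 1 22 34
f 22 8 37
f 34 37 11
f 22 37 34
f 1 34 38
f 34 11 42
f 38 42 12
f 34 42 38
f 2 18 29
f 18 6 32
f 29 32 10
f 18 32 29
f 6 41 19
f 41 12 40
f 19 40 5
f 41 40 19
f 12 42 39
f 42 11 35
f 39 35 3
f 42 35 39
f 11 37 36
f 37 8 24
f 36 24 7
f 37 24 36
f 8 23 28
f 23 2 25
f 28 25 9
f 23 25 28
f 4 30 16
f 30 10 31
f 16 31 5
f 30 31 16
f 4 16 14
f 16 5 15
f 14 15 3
f 16 15 14
f 4 14 21
f 14 3 20
f 21 20 7
f 14 20 21
f 4 21 26
f 21 7 27
f 26 27 9
f 21 27 26
f 4 26 30
f 26 9 33
f 30 33 10
f 26 33 30
f 5 31 19
f 31 10 32
f 19 32 6
f 31 32 19
f 3 15 39
f 15 5 40
f 39 40 12
f 15 40 39
f 7 20 36
f 20 3 35
f 36 35 11
f 20 35 36
f 9 27 28
f 27 7 24
f 28 24 8
f 27 24 28
f 10 33 29
f 33 9 25
f 29 25 2
f 33 25 29
f 44 43 46
f 44 46 45
f 46 43 47
f 46 47 45
f 47 43 48
f 47 48 45
f 48 43 49
f 48 49 45
f 49 43 50
f 49 50 45
f 50 43 51
f 50 51 45
f 51 43 52
f 51 52 45
f 52 43 53
f 52 53 45
f 53 43 44
f 53 44 45
f 55 54 58
f 55 58 56
f 56 58 59
f 56 59 57
f 58 54 60
f 58 60 59
f 59 60 61
f 59 61 57
f 60 54 62
f 60 62 61
f 61 62 63
f 61 63 57
f 62 54 64
f 62 64 63
f 63 64 65
f 63 65 57
f 64 54 66
f 64 66 65
f 65 66 67
f 65 67 57
f 66 54 68
f 66 68 67
f 67 68 69
f 67 69 57
f 68 54 70
f 68 70 69
f 69 70 71
f 69 71 57
f 70 54 55
f 70 55 71
f 71 55 56
f 71 56 57
f 73 72 75
f 73 75 74
f 75 72 76
f 75 76 74
f 76 72 77
f 76 77 74
f 77 72 78
f 77 78 74
f 78 72 79
f 78 79 74
f 79 72 80
f 79 80 74
f 80 72 81
f 80 81 74
f 81 72 82
f 81 82 74
f 82 72 83
f 82 83 74
f 83 72 84
f 83 84 74
f 84 72 85
f 84 85 74
f 85 72 73
f 85 73 74

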